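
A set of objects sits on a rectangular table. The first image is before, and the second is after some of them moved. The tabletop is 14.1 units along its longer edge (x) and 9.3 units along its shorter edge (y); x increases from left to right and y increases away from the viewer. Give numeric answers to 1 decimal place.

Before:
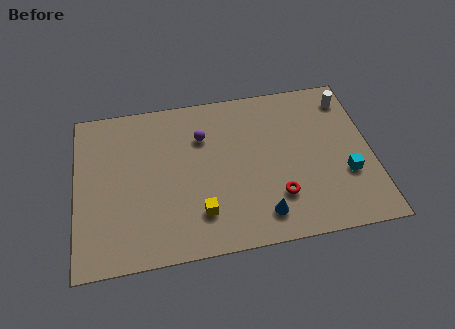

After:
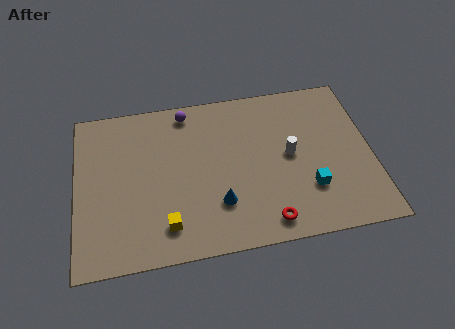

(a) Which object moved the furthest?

the white cylinder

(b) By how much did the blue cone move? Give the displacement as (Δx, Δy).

(-2.0, 1.0)

From the two frames, the blue cone sits at roughly (8.7, 1.6) before and (6.7, 2.6) after.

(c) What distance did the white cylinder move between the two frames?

4.2

The white cylinder moved from about (13.2, 7.7) to (10.2, 4.8), a distance of √(3.0² + 2.9²) ≈ 4.2.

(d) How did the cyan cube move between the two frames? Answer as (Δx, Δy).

(-1.8, -0.5)

The cyan cube was at about (12.8, 3.2) and moved to about (11.0, 2.7).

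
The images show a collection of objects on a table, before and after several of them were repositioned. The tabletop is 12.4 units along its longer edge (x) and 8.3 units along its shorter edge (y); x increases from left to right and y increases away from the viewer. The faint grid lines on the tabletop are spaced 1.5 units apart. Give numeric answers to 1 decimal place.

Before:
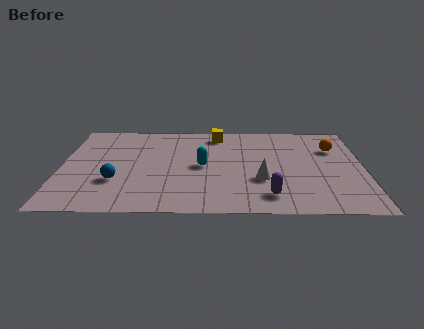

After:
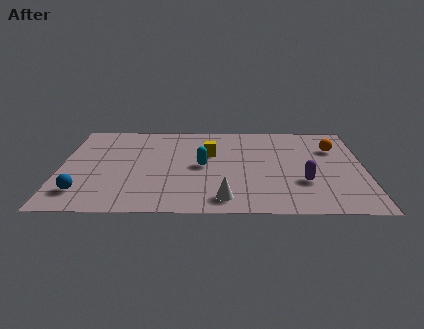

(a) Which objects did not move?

the orange sphere and the cyan capsule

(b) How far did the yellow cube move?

1.8

From (6.4, 7.1) to (6.1, 5.3), the yellow cube covered √(0.3² + 1.8²) ≈ 1.8 units.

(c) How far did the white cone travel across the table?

2.3

The white cone moved from about (8.2, 2.9) to (6.7, 1.2), a distance of √(1.5² + 1.7²) ≈ 2.3.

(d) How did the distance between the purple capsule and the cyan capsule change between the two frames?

+0.6

The distance was about 3.7 in the first image and 4.3 in the second, so they moved 0.6 units further apart.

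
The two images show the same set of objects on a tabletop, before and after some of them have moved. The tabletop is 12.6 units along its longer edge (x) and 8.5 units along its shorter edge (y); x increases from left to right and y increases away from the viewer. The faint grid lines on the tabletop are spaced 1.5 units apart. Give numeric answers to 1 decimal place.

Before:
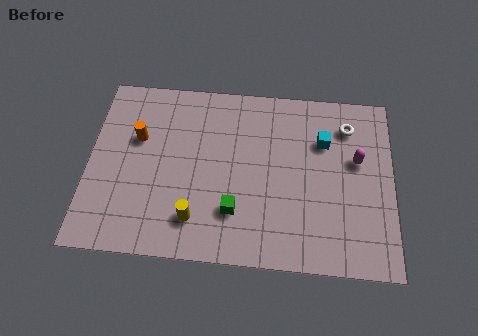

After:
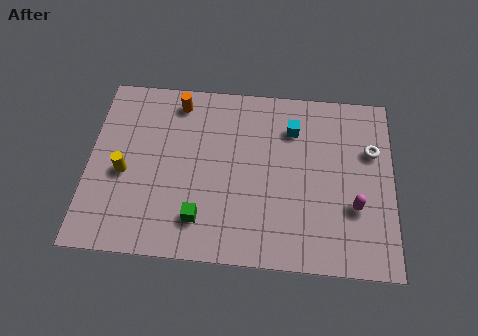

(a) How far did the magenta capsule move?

2.2

The magenta capsule moved from about (11.1, 5.1) to (11.0, 2.9), a distance of √(0.1² + 2.2²) ≈ 2.2.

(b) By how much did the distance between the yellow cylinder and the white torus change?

+2.5

They were about 7.9 units apart before and 10.4 after — 2.5 units further apart.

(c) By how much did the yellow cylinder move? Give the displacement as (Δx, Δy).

(-3.0, 1.9)

The yellow cylinder started near (4.5, 1.8) and ended near (1.5, 3.7).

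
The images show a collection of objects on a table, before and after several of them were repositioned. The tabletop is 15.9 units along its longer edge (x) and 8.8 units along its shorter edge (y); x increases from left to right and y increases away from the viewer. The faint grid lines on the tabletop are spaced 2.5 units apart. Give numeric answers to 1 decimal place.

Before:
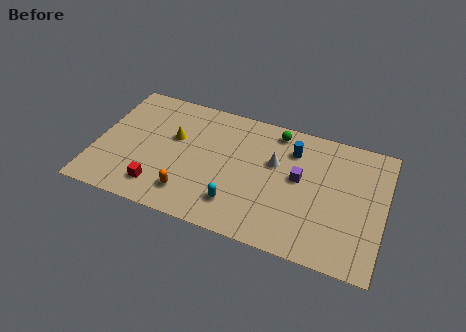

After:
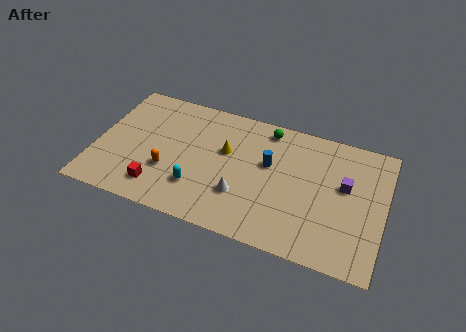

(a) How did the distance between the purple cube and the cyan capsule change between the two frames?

+4.1

Before: roughly 4.3 units apart; after: 8.4. That's 4.1 units further apart.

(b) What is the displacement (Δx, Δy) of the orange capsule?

(-1.3, 1.2)

From the two frames, the orange capsule sits at roughly (5.4, 1.8) before and (4.1, 3.0) after.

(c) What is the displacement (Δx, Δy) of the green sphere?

(-0.5, 0.0)

The green sphere was at about (9.7, 7.7) and moved to about (9.2, 7.7).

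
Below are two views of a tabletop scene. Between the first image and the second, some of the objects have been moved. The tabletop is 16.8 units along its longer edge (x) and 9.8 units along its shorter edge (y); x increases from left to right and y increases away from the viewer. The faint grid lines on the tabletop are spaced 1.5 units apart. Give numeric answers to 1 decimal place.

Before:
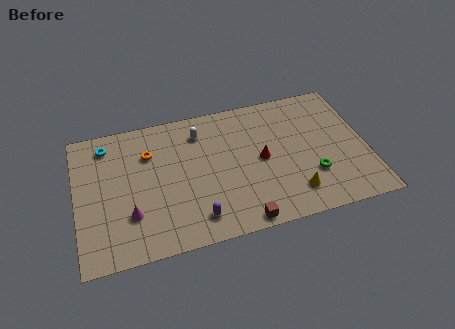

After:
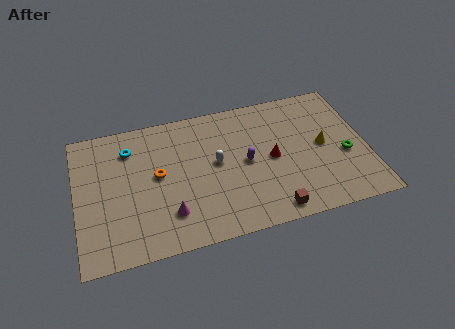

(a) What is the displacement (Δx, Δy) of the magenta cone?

(2.2, -0.5)

The magenta cone started near (3.0, 2.9) and ended near (5.2, 2.4).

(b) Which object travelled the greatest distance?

the purple capsule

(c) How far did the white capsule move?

2.6

The white capsule was near (7.3, 7.8) before and (8.1, 5.3) after, so it travelled √(0.8² + 2.5²) ≈ 2.6 units.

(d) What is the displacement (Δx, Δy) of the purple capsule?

(3.1, 3.2)

From the two frames, the purple capsule sits at roughly (6.7, 1.7) before and (9.8, 4.9) after.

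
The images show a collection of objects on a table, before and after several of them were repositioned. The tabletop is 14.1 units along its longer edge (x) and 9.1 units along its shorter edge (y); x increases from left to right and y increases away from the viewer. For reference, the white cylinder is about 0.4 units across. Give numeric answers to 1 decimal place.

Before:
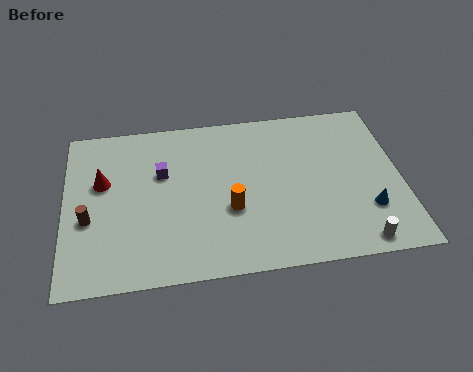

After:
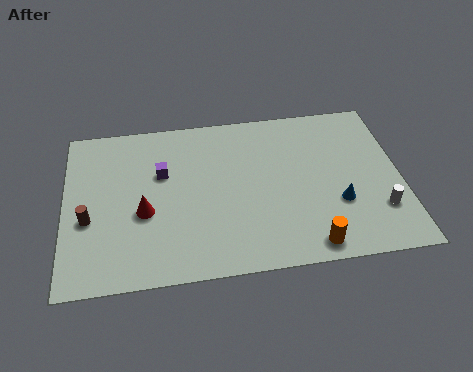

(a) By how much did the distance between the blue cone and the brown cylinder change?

-1.2

The distance was about 11.6 in the first image and 10.4 in the second, so they moved 1.2 units closer together.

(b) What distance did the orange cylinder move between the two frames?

4.0

The orange cylinder was near (6.9, 3.4) before and (10.1, 1.0) after, so it travelled √(3.2² + 2.4²) ≈ 4.0 units.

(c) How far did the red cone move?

2.5

The red cone was near (1.6, 5.6) before and (3.3, 3.7) after, so it travelled √(1.7² + 1.9²) ≈ 2.5 units.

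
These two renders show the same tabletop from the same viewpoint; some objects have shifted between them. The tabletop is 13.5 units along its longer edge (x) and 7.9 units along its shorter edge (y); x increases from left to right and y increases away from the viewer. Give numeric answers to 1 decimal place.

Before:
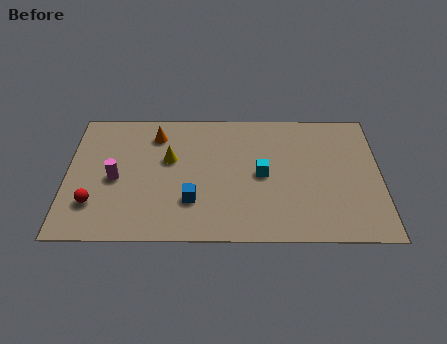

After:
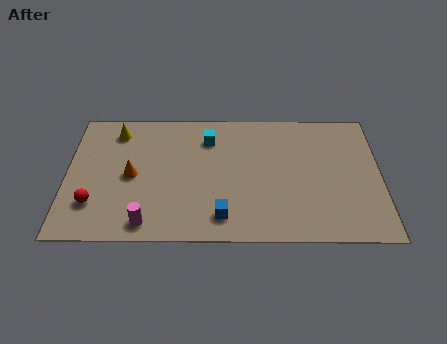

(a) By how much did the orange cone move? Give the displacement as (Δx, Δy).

(-1.0, -2.5)

The orange cone was at about (3.8, 6.3) and moved to about (2.8, 3.8).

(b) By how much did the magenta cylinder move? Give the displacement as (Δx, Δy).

(1.4, -2.6)

The magenta cylinder started near (2.1, 3.6) and ended near (3.5, 1.0).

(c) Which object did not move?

the red sphere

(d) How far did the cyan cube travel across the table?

3.2

The cyan cube was near (8.4, 3.9) before and (6.1, 6.1) after, so it travelled √(2.3² + 2.2²) ≈ 3.2 units.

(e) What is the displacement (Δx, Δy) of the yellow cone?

(-2.3, 1.7)

The yellow cone was at about (4.4, 4.8) and moved to about (2.1, 6.5).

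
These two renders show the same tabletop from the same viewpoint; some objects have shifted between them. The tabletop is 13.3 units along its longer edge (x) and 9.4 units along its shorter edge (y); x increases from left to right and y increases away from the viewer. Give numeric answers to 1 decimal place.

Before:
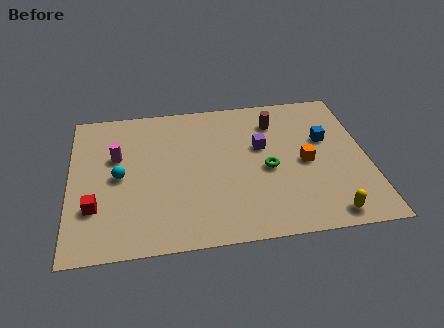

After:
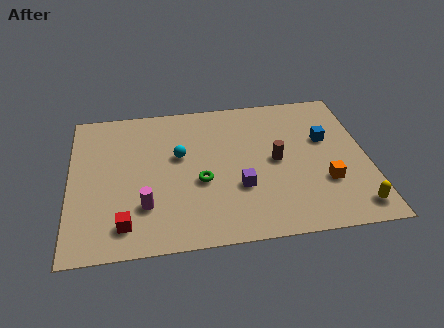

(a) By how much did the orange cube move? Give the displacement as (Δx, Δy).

(0.8, -1.4)

The orange cube started near (10.5, 4.4) and ended near (11.3, 3.0).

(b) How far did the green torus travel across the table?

3.0

From (8.8, 4.2) to (5.8, 3.8), the green torus covered √(3.0² + 0.4²) ≈ 3.0 units.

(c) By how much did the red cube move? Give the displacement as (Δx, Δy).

(1.3, -1.2)

The red cube started near (1.1, 2.8) and ended near (2.4, 1.6).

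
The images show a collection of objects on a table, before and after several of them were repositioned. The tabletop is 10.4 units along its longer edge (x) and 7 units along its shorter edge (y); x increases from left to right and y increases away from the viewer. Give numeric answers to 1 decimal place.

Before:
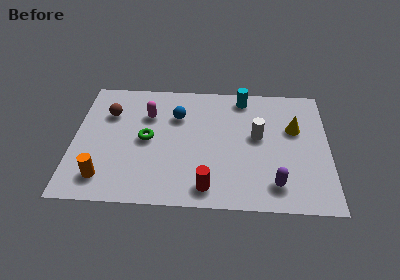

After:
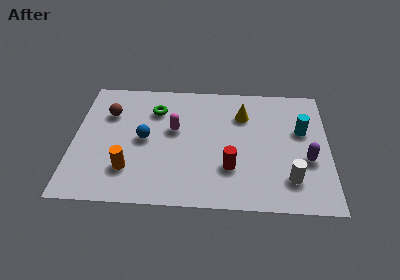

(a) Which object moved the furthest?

the cyan cylinder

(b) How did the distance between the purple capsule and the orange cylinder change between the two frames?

+0.4

The distance was about 6.9 in the first image and 7.3 in the second, so they moved 0.4 units further apart.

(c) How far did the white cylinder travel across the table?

2.6

From (7.5, 3.9) to (8.8, 1.6), the white cylinder covered √(1.3² + 2.3²) ≈ 2.6 units.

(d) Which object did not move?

the brown sphere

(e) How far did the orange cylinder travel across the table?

1.1

From (1.3, 1.3) to (2.3, 1.8), the orange cylinder covered √(1.0² + 0.5²) ≈ 1.1 units.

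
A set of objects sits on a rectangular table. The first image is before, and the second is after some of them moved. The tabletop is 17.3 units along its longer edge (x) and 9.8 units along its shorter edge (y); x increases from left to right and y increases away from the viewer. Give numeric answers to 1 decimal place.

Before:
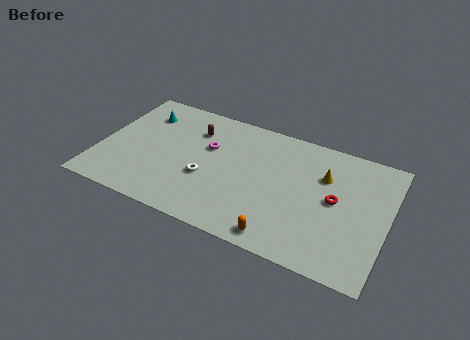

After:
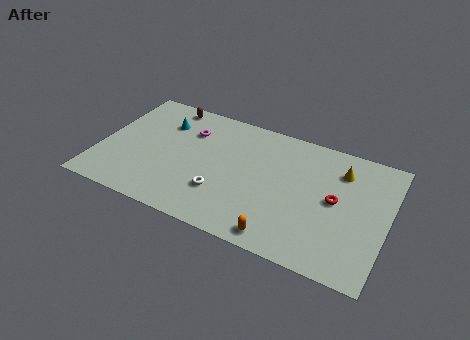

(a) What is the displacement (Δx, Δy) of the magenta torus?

(-1.3, 0.9)

The magenta torus started near (6.4, 6.2) and ended near (5.1, 7.1).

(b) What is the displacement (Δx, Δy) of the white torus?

(1.0, -0.8)

The white torus started near (6.6, 3.7) and ended near (7.6, 2.9).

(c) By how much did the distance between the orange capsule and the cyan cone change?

-1.2

They were about 11.2 units apart before and 10.0 after — 1.2 units closer together.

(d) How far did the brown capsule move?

2.4

From (5.4, 7.3) to (3.5, 8.8), the brown capsule covered √(1.9² + 1.5²) ≈ 2.4 units.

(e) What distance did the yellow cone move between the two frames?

1.2

From (13.4, 6.7) to (14.3, 7.5), the yellow cone covered √(0.9² + 0.8²) ≈ 1.2 units.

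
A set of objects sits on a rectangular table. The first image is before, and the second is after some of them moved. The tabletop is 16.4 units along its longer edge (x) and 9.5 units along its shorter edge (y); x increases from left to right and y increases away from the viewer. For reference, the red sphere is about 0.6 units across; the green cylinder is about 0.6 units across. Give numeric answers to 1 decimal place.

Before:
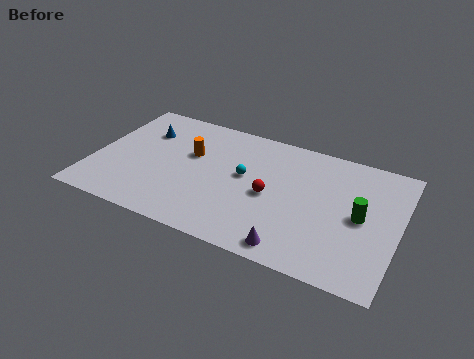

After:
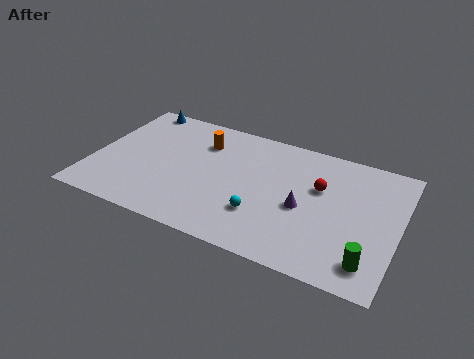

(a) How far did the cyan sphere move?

2.8

The cyan sphere moved from about (8.1, 5.3) to (9.3, 2.8), a distance of √(1.2² + 2.5²) ≈ 2.8.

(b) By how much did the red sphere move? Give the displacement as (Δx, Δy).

(2.5, 1.6)

From the two frames, the red sphere sits at roughly (9.6, 4.4) before and (12.1, 6.0) after.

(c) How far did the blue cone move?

2.0

From (2.4, 6.8) to (1.7, 8.7), the blue cone covered √(0.7² + 1.9²) ≈ 2.0 units.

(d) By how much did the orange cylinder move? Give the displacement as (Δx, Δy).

(0.5, 1.2)

The orange cylinder started near (5.1, 5.9) and ended near (5.6, 7.1).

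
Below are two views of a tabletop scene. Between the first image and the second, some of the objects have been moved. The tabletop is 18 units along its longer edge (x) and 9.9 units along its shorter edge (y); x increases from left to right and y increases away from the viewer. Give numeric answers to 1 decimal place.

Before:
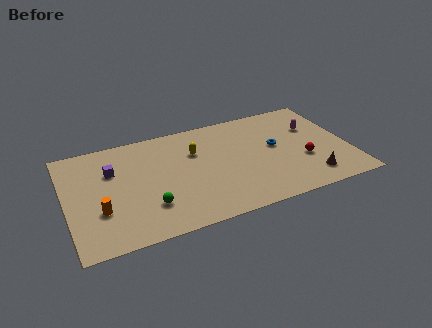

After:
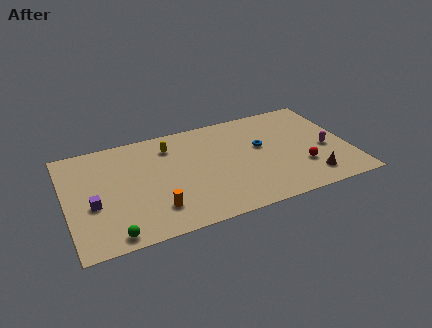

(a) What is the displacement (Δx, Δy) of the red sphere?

(-0.2, -0.6)

The red sphere was at about (15.0, 3.6) and moved to about (14.8, 3.0).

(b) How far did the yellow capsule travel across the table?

1.9

The yellow capsule was near (8.3, 6.7) before and (6.8, 7.8) after, so it travelled √(1.5² + 1.1²) ≈ 1.9 units.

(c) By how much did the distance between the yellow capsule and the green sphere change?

+2.8

The distance was about 5.2 in the first image and 8.0 in the second, so they moved 2.8 units further apart.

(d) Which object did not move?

the brown cone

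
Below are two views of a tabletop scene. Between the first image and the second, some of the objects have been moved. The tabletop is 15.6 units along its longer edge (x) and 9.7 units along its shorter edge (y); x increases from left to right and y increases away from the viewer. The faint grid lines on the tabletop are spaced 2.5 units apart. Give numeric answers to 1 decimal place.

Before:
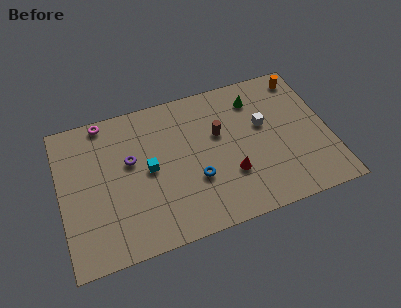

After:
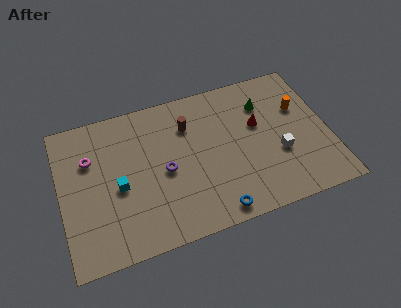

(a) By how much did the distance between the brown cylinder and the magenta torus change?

-1.3

The distance was about 7.1 in the first image and 5.8 in the second, so they moved 1.3 units closer together.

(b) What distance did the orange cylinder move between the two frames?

2.1

The orange cylinder moved from about (14.5, 8.4) to (14.1, 6.3), a distance of √(0.4² + 2.1²) ≈ 2.1.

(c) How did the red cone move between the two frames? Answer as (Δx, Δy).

(1.9, 2.8)

The red cone started near (9.7, 3.1) and ended near (11.6, 5.9).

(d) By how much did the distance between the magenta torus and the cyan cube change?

-1.9

They were about 4.6 units apart before and 2.7 after — 1.9 units closer together.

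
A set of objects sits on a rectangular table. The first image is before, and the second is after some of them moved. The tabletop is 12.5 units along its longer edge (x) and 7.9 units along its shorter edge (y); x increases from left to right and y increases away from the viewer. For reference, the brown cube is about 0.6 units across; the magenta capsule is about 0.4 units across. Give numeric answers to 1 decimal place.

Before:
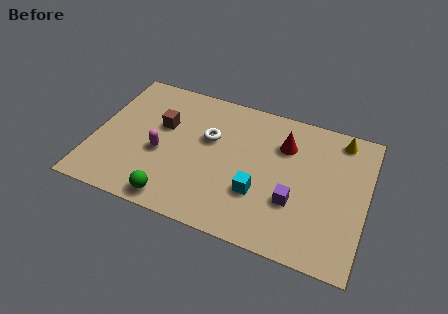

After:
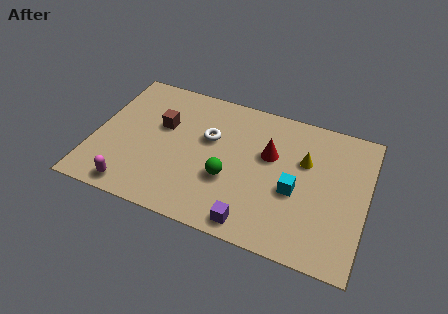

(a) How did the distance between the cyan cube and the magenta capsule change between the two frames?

+2.9

They were about 4.7 units apart before and 7.6 after — 2.9 units further apart.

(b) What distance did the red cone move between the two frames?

1.0

From (8.6, 5.7) to (8.0, 4.9), the red cone covered √(0.6² + 0.8²) ≈ 1.0 units.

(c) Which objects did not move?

the white torus and the brown cube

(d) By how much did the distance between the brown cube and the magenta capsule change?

+2.5

The distance was about 1.6 in the first image and 4.1 in the second, so they moved 2.5 units further apart.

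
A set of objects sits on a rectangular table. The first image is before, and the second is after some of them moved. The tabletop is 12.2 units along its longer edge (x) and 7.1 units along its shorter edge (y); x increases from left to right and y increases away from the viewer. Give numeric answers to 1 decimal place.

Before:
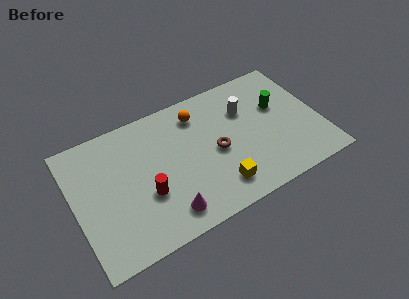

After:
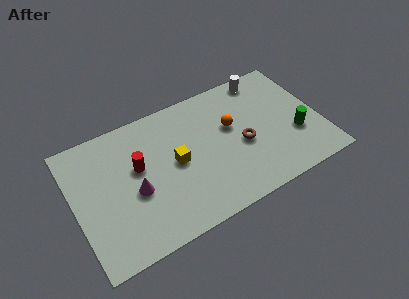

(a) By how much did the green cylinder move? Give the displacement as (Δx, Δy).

(0.6, -1.9)

The green cylinder started near (10.3, 4.4) and ended near (10.9, 2.5).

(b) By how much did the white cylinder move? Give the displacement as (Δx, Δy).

(1.2, 1.4)

From the two frames, the white cylinder sits at roughly (8.7, 4.9) before and (9.9, 6.3) after.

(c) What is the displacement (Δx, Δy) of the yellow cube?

(-1.8, 2.2)

The yellow cube started near (6.8, 1.4) and ended near (5.0, 3.6).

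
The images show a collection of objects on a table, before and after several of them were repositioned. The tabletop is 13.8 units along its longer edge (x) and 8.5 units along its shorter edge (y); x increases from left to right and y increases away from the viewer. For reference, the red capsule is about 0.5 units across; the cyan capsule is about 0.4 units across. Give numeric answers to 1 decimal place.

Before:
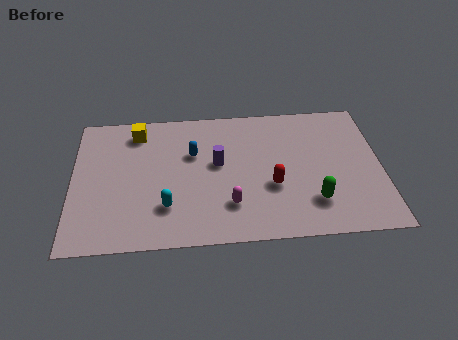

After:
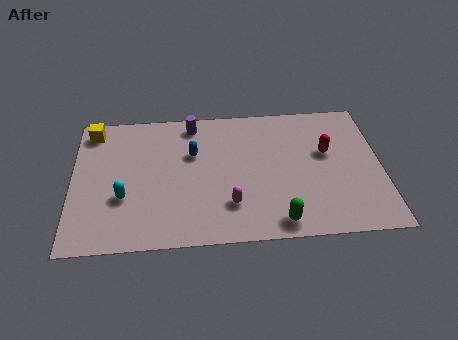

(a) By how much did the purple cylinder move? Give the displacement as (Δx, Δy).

(-1.1, 2.6)

The purple cylinder was at about (6.5, 4.8) and moved to about (5.4, 7.4).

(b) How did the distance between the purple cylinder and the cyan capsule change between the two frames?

+2.0

The distance was about 3.4 in the first image and 5.4 in the second, so they moved 2.0 units further apart.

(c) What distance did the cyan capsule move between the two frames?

2.0

The cyan capsule was near (4.2, 2.3) before and (2.3, 3.0) after, so it travelled √(1.9² + 0.7²) ≈ 2.0 units.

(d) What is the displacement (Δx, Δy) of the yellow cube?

(-2.0, 0.2)

The yellow cube was at about (2.9, 7.1) and moved to about (0.9, 7.3).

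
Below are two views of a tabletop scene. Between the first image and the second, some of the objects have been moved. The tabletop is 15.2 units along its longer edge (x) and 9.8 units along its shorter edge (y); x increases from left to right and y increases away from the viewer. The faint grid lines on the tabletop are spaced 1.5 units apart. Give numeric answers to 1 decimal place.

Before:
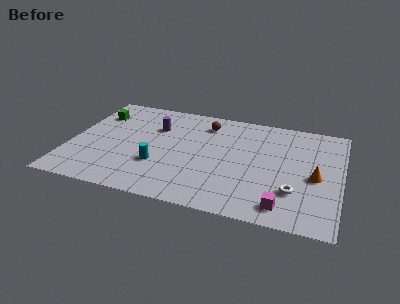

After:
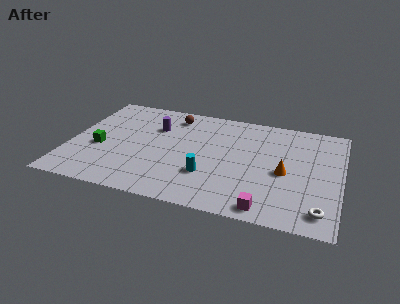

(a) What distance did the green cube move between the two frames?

3.3

The green cube was near (1.2, 7.3) before and (1.7, 4.0) after, so it travelled √(0.5² + 3.3²) ≈ 3.3 units.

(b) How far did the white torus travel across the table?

2.0

The white torus moved from about (12.7, 2.8) to (14.2, 1.5), a distance of √(1.5² + 1.3²) ≈ 2.0.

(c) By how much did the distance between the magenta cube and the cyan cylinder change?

-3.4

Before: roughly 7.3 units apart; after: 3.9. That's 3.4 units closer together.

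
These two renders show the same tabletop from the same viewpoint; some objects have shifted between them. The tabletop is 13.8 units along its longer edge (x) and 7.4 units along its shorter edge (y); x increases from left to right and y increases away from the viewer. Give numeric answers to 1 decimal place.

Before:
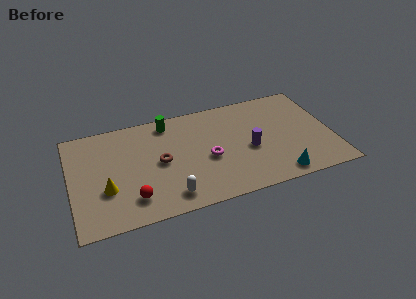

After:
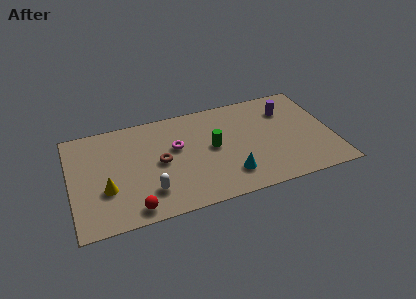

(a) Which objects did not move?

the yellow cone and the brown torus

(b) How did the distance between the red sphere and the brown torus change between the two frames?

+0.6

Before: roughly 2.6 units apart; after: 3.2. That's 0.6 units further apart.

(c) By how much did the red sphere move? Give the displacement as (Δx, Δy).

(0.0, -0.7)

The red sphere started near (3.1, 1.6) and ended near (3.1, 0.9).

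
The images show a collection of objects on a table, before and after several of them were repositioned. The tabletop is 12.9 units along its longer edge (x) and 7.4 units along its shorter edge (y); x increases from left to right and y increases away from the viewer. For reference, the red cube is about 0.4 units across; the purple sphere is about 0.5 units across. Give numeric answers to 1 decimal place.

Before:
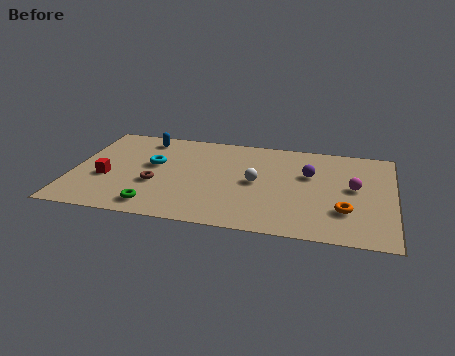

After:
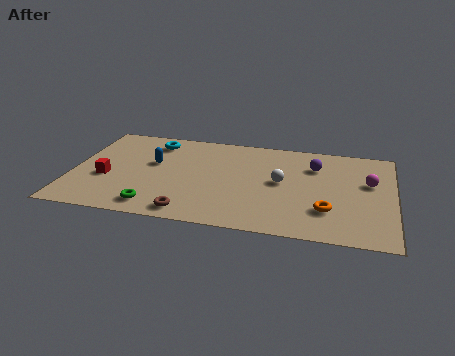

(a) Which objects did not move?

the green torus and the red cube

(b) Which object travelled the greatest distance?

the brown torus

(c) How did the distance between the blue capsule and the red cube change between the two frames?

-1.3

They were about 3.6 units apart before and 2.3 after — 1.3 units closer together.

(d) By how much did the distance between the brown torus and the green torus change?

-0.3

They were about 1.7 units apart before and 1.4 after — 0.3 units closer together.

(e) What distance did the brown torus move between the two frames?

2.4

The brown torus moved from about (3.4, 2.8) to (4.9, 0.9), a distance of √(1.5² + 1.9²) ≈ 2.4.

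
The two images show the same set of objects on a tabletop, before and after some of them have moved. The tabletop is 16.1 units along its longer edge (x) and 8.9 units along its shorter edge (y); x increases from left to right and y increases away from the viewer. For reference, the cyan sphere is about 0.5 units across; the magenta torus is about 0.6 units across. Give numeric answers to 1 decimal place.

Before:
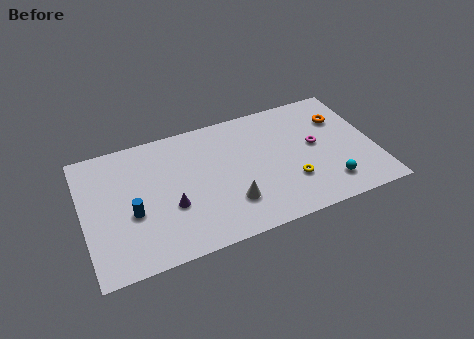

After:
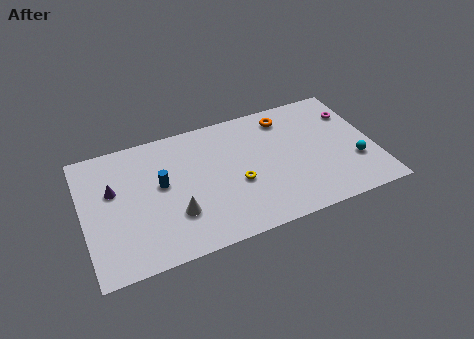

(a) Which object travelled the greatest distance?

the purple cone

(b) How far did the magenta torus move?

2.9

The magenta torus was near (12.9, 4.8) before and (15.2, 6.5) after, so it travelled √(2.3² + 1.7²) ≈ 2.9 units.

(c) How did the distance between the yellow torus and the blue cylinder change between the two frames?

-4.4

They were about 8.7 units apart before and 4.3 after — 4.4 units closer together.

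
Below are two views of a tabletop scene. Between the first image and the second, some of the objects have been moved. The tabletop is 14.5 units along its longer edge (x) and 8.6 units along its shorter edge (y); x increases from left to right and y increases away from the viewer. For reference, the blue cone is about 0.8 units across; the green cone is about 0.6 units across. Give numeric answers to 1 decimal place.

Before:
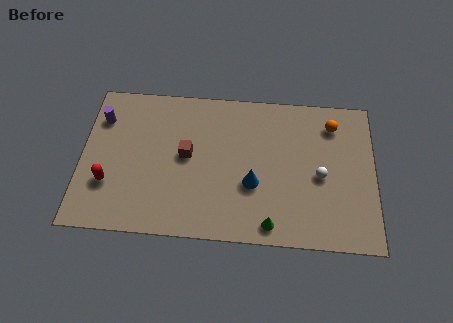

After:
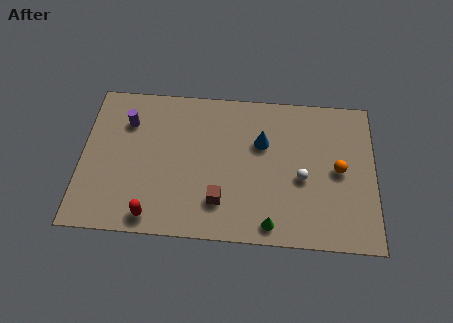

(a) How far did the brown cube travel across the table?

3.0

The brown cube moved from about (5.2, 4.6) to (6.9, 2.1), a distance of √(1.7² + 2.5²) ≈ 3.0.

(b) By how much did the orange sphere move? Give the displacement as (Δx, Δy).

(0.3, -2.6)

The orange sphere was at about (12.4, 6.9) and moved to about (12.7, 4.3).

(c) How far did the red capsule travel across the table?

2.8

The red capsule moved from about (1.4, 2.7) to (3.6, 1.0), a distance of √(2.2² + 1.7²) ≈ 2.8.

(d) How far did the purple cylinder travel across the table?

1.3

The purple cylinder moved from about (0.9, 6.4) to (2.2, 6.3), a distance of √(1.3² + 0.1²) ≈ 1.3.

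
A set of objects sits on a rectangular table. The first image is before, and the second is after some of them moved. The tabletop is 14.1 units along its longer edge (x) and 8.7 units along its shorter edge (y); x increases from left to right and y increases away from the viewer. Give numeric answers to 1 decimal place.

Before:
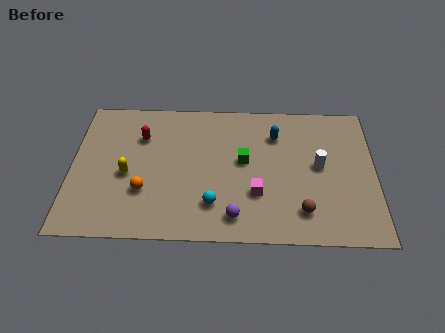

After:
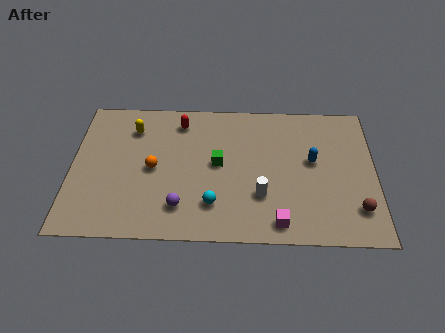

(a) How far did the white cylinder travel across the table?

3.3

The white cylinder moved from about (11.5, 4.6) to (8.8, 2.7), a distance of √(2.7² + 1.9²) ≈ 3.3.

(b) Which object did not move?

the cyan sphere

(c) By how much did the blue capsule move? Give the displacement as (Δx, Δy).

(1.7, -1.6)

The blue capsule started near (9.5, 6.5) and ended near (11.2, 4.9).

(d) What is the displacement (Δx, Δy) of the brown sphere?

(2.5, 0.2)

The brown sphere was at about (10.7, 1.8) and moved to about (13.2, 2.0).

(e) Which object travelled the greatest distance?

the white cylinder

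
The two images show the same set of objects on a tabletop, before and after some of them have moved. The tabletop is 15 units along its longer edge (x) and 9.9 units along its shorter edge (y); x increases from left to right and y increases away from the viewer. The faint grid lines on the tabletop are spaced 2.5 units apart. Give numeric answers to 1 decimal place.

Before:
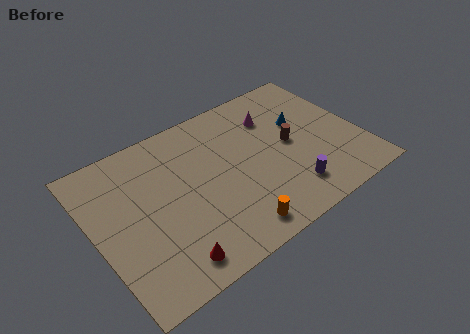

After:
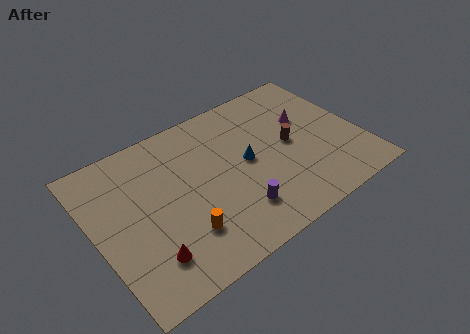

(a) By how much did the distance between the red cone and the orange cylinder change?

-1.6

They were about 3.6 units apart before and 2.0 after — 1.6 units closer together.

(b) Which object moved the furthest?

the blue cone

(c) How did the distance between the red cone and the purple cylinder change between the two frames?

-2.0

The distance was about 7.0 in the first image and 5.0 in the second, so they moved 2.0 units closer together.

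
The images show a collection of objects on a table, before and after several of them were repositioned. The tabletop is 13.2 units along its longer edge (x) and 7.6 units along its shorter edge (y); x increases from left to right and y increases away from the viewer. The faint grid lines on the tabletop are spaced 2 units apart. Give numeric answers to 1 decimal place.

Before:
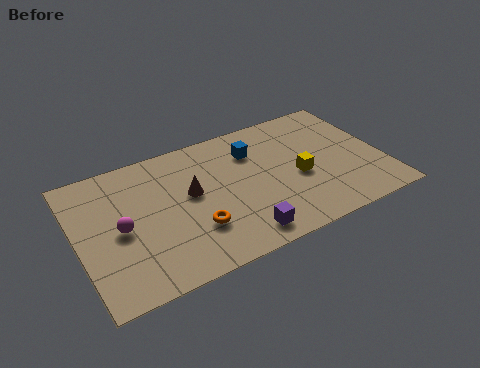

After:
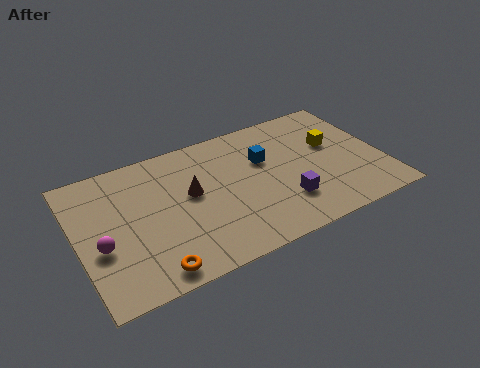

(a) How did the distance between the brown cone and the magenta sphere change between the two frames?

+1.0

The distance was about 3.2 in the first image and 4.2 in the second, so they moved 1.0 units further apart.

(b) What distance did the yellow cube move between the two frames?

2.1

From (9.5, 3.3) to (11.2, 4.6), the yellow cube covered √(1.7² + 1.3²) ≈ 2.1 units.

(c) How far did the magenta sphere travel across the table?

1.1

From (1.8, 3.6) to (0.9, 3.0), the magenta sphere covered √(0.9² + 0.6²) ≈ 1.1 units.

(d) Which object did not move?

the brown cone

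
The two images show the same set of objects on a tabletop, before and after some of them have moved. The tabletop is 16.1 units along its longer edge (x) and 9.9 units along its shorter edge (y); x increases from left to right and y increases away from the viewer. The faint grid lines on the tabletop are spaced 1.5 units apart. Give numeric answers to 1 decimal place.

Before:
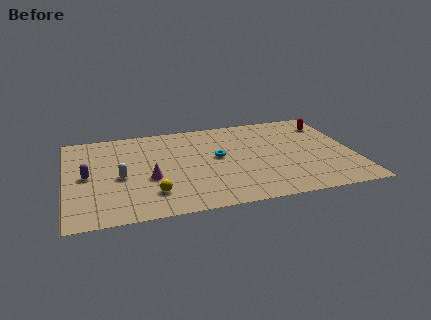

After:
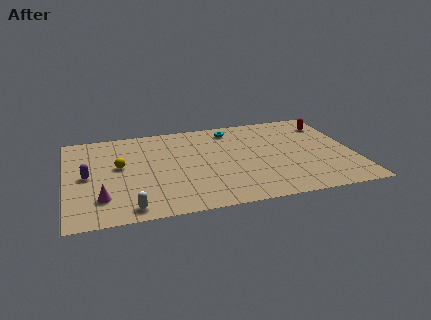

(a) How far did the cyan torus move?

3.2

The cyan torus moved from about (8.5, 5.4) to (9.5, 8.4), a distance of √(1.0² + 3.0²) ≈ 3.2.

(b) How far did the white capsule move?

3.3

The white capsule moved from about (3.0, 4.4) to (3.4, 1.1), a distance of √(0.4² + 3.3²) ≈ 3.3.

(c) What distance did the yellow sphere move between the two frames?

3.7

The yellow sphere moved from about (4.7, 2.3) to (3.0, 5.6), a distance of √(1.7² + 3.3²) ≈ 3.7.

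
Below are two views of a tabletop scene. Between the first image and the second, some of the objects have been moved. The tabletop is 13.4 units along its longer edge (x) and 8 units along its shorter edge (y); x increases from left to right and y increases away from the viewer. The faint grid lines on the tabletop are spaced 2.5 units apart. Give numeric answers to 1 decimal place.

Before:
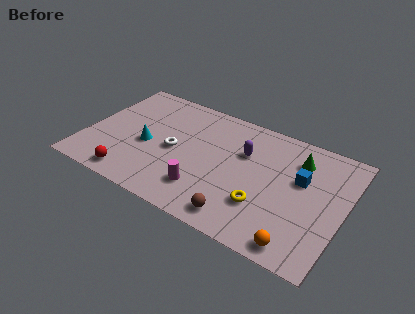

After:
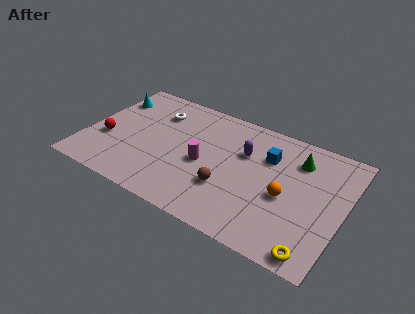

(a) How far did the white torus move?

2.6

The white torus moved from about (4.6, 3.8) to (3.3, 6.0), a distance of √(1.3² + 2.2²) ≈ 2.6.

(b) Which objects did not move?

the purple capsule and the green cone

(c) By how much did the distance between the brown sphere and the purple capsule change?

-1.5

Before: roughly 4.2 units apart; after: 2.7. That's 1.5 units closer together.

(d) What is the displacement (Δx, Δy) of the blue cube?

(-1.8, 0.7)

From the two frames, the blue cube sits at roughly (11.1, 4.9) before and (9.3, 5.6) after.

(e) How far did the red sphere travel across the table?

2.6

From (2.8, 1.0) to (1.1, 3.0), the red sphere covered √(1.7² + 2.0²) ≈ 2.6 units.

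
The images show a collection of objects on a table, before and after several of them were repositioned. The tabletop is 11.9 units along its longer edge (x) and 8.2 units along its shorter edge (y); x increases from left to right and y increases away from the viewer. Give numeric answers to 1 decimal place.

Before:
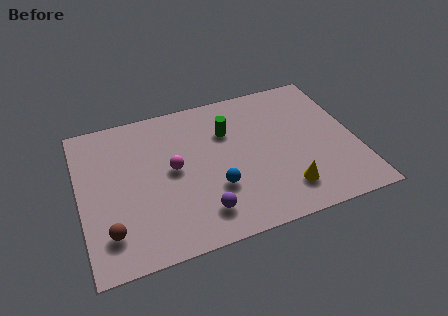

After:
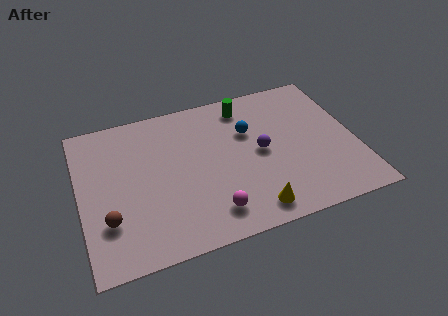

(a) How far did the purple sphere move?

3.8

The purple sphere was near (5.0, 1.6) before and (7.8, 4.1) after, so it travelled √(2.8² + 2.5²) ≈ 3.8 units.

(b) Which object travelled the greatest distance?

the purple sphere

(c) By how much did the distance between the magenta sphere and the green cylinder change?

+2.9

The distance was about 2.9 in the first image and 5.8 in the second, so they moved 2.9 units further apart.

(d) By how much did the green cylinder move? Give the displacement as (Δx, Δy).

(0.9, 1.2)

The green cylinder started near (6.5, 5.7) and ended near (7.4, 6.9).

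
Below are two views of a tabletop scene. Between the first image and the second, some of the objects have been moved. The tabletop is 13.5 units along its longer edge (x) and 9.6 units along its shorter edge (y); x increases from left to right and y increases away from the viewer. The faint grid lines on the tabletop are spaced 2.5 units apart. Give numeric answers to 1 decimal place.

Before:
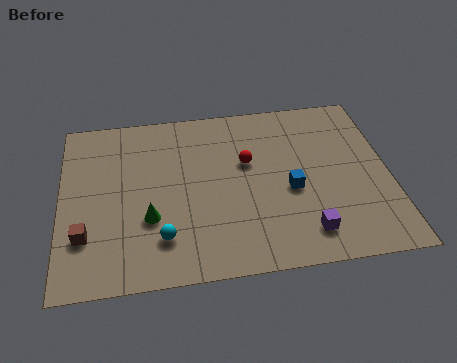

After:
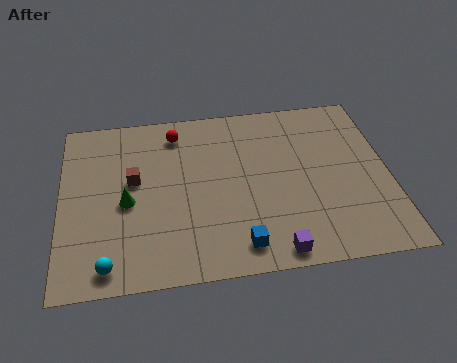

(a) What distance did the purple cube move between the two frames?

1.5

From (9.9, 1.7) to (8.6, 0.9), the purple cube covered √(1.3² + 0.8²) ≈ 1.5 units.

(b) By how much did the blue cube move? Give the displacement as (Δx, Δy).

(-2.2, -2.7)

The blue cube was at about (9.4, 4.1) and moved to about (7.2, 1.4).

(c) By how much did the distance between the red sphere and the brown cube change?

-4.3

Before: roughly 7.4 units apart; after: 3.1. That's 4.3 units closer together.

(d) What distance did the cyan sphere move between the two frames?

2.5

The cyan sphere was near (4.1, 2.2) before and (1.9, 1.1) after, so it travelled √(2.2² + 1.1²) ≈ 2.5 units.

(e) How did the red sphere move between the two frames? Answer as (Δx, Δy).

(-2.9, 2.1)

The red sphere started near (7.7, 5.9) and ended near (4.8, 8.0).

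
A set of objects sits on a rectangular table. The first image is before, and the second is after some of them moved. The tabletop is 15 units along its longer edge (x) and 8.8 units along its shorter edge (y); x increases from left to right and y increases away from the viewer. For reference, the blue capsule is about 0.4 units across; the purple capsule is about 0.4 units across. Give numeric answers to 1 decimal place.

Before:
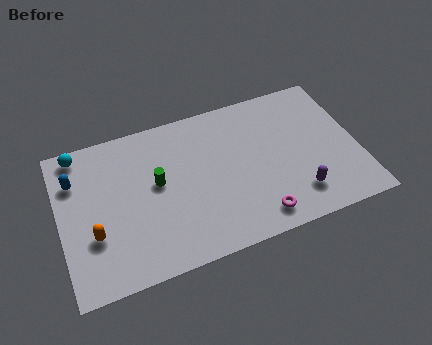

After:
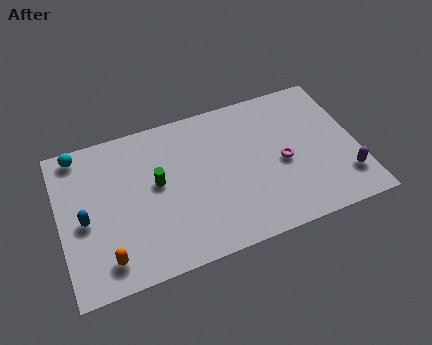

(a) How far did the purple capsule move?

2.5

The purple capsule was near (11.7, 1.9) before and (14.2, 2.1) after, so it travelled √(2.5² + 0.2²) ≈ 2.5 units.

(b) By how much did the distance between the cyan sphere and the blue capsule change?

+2.4

Before: roughly 1.5 units apart; after: 3.9. That's 2.4 units further apart.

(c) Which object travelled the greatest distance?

the magenta torus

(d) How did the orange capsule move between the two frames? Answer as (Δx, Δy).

(0.5, -1.5)

The orange capsule started near (1.6, 3.0) and ended near (2.1, 1.5).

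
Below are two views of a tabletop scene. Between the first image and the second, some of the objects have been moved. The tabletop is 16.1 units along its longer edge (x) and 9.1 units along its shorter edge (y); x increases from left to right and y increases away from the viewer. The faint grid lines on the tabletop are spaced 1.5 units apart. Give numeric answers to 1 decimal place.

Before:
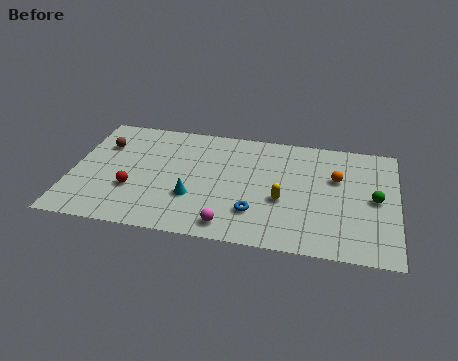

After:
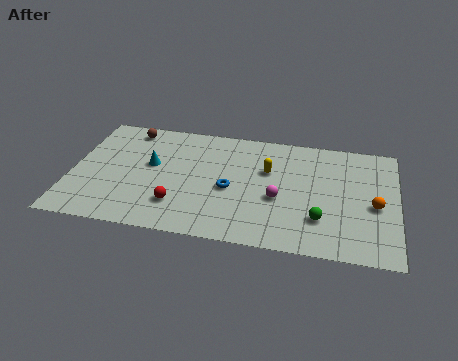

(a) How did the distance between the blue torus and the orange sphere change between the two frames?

+1.9

Before: roughly 5.2 units apart; after: 7.1. That's 1.9 units further apart.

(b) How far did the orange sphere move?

2.6

From (13.1, 5.8) to (15.0, 4.0), the orange sphere covered √(1.9² + 1.8²) ≈ 2.6 units.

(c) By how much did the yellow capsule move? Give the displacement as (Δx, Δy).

(-0.8, 2.2)

The yellow capsule started near (10.5, 3.6) and ended near (9.7, 5.8).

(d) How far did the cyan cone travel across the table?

3.1

From (6.1, 3.0) to (3.9, 5.2), the cyan cone covered √(2.2² + 2.2²) ≈ 3.1 units.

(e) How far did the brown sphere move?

1.9

From (1.4, 6.4) to (2.6, 7.9), the brown sphere covered √(1.2² + 1.5²) ≈ 1.9 units.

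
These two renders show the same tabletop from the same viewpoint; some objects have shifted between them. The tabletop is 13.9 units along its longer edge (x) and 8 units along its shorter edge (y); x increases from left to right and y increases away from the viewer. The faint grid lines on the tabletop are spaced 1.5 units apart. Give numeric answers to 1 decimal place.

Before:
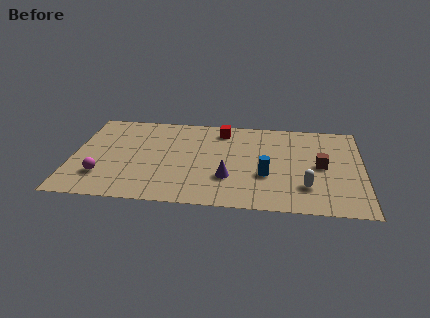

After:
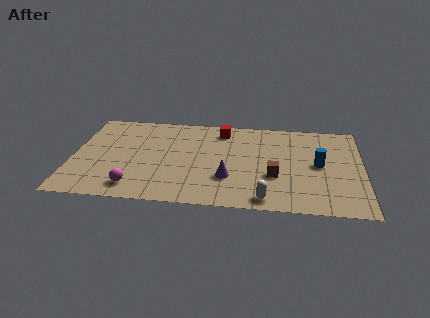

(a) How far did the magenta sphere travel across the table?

1.8

The magenta sphere moved from about (1.5, 2.1) to (3.1, 1.3), a distance of √(1.6² + 0.8²) ≈ 1.8.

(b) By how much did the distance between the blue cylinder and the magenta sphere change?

+1.3

They were about 7.8 units apart before and 9.1 after — 1.3 units further apart.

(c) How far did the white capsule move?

2.2

From (11.2, 2.1) to (9.3, 0.9), the white capsule covered √(1.9² + 1.2²) ≈ 2.2 units.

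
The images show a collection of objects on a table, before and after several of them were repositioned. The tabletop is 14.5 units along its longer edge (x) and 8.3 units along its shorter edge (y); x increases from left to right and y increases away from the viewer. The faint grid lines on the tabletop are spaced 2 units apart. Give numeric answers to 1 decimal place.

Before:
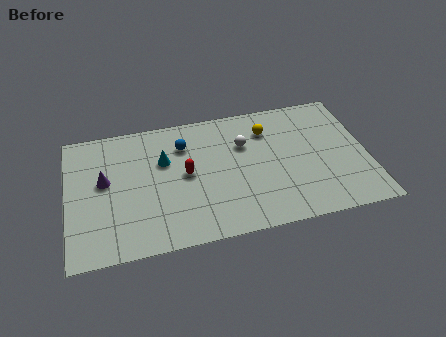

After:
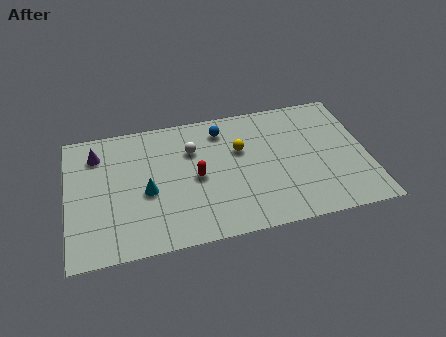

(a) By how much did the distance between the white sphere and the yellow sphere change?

+1.0

They were about 1.4 units apart before and 2.4 after — 1.0 units further apart.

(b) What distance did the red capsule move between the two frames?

0.6

The red capsule moved from about (5.7, 4.3) to (6.2, 4.0), a distance of √(0.5² + 0.3²) ≈ 0.6.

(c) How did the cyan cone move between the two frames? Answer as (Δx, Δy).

(-0.9, -1.8)

The cyan cone was at about (4.7, 5.4) and moved to about (3.8, 3.6).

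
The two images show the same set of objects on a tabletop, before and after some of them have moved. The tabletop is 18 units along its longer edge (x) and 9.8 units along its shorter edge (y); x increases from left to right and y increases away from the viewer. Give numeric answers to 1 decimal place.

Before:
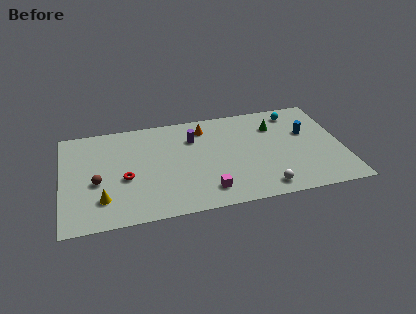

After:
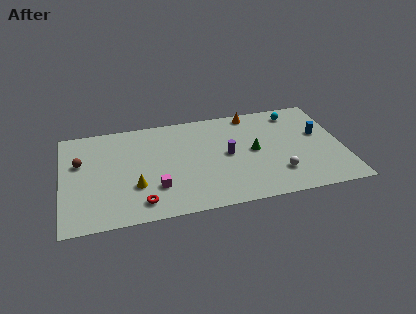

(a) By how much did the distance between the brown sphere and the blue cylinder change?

+1.7

They were about 13.7 units apart before and 15.4 after — 1.7 units further apart.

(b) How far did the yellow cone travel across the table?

2.2

From (2.5, 2.4) to (4.6, 3.2), the yellow cone covered √(2.1² + 0.8²) ≈ 2.2 units.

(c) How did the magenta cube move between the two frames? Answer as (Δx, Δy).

(-3.2, 1.0)

The magenta cube started near (9.1, 1.8) and ended near (5.9, 2.8).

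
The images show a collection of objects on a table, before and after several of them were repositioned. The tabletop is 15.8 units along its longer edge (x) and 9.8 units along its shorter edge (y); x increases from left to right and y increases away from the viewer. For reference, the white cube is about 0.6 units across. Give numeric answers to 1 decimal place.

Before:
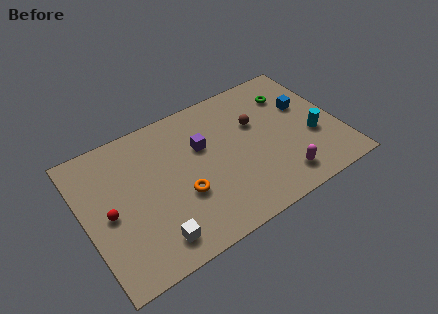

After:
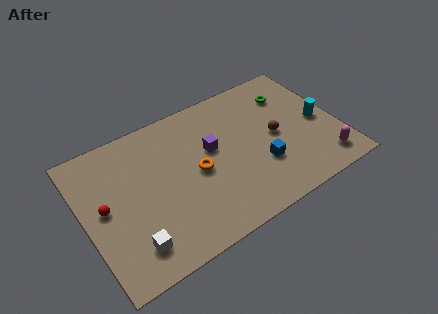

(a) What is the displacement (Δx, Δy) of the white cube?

(-1.3, 0.3)

From the two frames, the white cube sits at roughly (3.7, 1.6) before and (2.4, 1.9) after.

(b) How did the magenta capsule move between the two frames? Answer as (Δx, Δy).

(2.7, -0.1)

The magenta capsule started near (11.7, 1.7) and ended near (14.4, 1.6).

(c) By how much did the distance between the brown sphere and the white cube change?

+1.3

Before: roughly 8.6 units apart; after: 9.9. That's 1.3 units further apart.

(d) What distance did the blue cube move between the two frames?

4.4

The blue cube moved from about (14.0, 6.1) to (10.7, 3.2), a distance of √(3.3² + 2.9²) ≈ 4.4.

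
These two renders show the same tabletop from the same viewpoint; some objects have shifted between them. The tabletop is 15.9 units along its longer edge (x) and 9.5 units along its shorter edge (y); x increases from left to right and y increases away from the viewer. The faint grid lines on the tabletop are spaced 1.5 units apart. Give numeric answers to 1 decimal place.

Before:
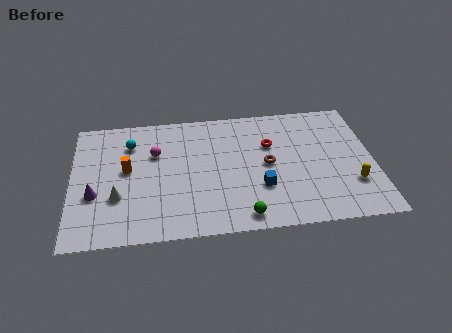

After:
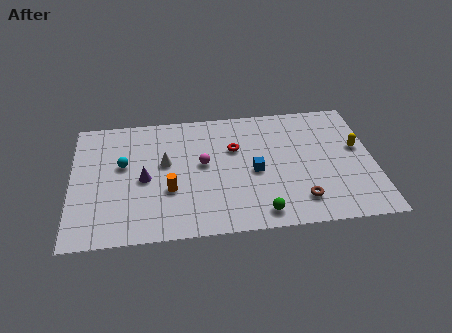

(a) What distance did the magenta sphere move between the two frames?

2.7

The magenta sphere moved from about (4.4, 6.3) to (6.9, 5.2), a distance of √(2.5² + 1.1²) ≈ 2.7.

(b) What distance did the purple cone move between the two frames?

2.8

From (1.2, 3.5) to (3.8, 4.4), the purple cone covered √(2.6² + 0.9²) ≈ 2.8 units.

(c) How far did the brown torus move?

3.3

The brown torus moved from about (10.3, 4.8) to (11.9, 1.9), a distance of √(1.6² + 2.9²) ≈ 3.3.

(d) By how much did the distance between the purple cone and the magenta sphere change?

-1.1

They were about 4.3 units apart before and 3.2 after — 1.1 units closer together.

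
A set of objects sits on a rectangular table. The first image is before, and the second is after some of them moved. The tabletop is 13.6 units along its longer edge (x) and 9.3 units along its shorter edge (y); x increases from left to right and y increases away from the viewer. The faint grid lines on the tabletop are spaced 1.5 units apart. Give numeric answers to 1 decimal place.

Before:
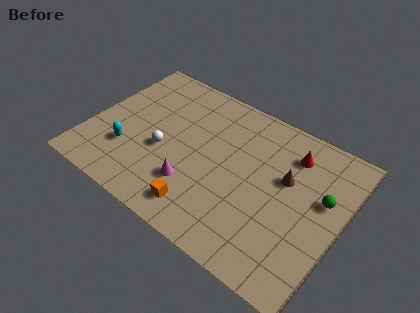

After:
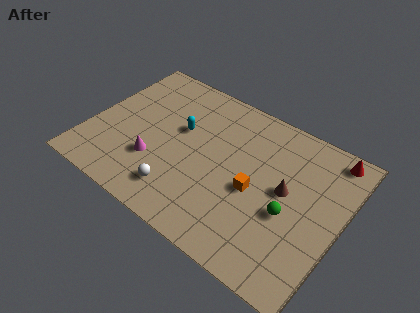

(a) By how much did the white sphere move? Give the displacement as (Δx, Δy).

(1.3, -2.0)

The white sphere started near (4.1, 3.8) and ended near (5.4, 1.8).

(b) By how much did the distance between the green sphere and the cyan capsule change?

-4.0

They were about 10.6 units apart before and 6.6 after — 4.0 units closer together.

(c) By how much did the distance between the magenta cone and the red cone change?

+3.7

The distance was about 6.5 in the first image and 10.2 in the second, so they moved 3.7 units further apart.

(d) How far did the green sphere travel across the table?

2.3

The green sphere was near (12.5, 5.6) before and (11.0, 3.8) after, so it travelled √(1.5² + 1.8²) ≈ 2.3 units.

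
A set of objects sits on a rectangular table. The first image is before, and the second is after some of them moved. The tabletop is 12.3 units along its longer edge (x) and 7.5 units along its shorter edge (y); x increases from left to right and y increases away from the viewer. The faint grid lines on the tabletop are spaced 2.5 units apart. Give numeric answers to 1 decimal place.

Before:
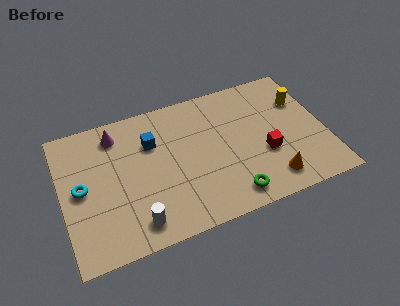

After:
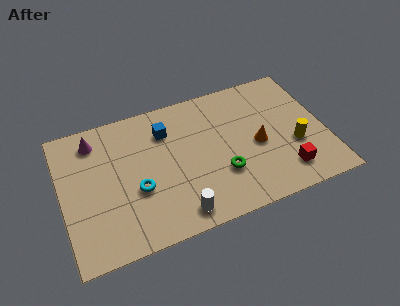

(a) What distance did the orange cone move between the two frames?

2.1

The orange cone moved from about (9.5, 1.3) to (9.1, 3.4), a distance of √(0.4² + 2.1²) ≈ 2.1.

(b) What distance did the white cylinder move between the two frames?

1.9

From (3.2, 1.2) to (5.1, 1.0), the white cylinder covered √(1.9² + 0.2²) ≈ 1.9 units.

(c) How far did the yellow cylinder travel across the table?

2.5

The yellow cylinder moved from about (11.4, 5.2) to (10.8, 2.8), a distance of √(0.6² + 2.4²) ≈ 2.5.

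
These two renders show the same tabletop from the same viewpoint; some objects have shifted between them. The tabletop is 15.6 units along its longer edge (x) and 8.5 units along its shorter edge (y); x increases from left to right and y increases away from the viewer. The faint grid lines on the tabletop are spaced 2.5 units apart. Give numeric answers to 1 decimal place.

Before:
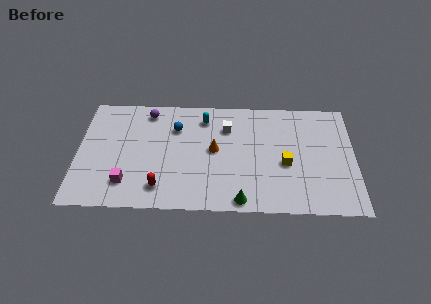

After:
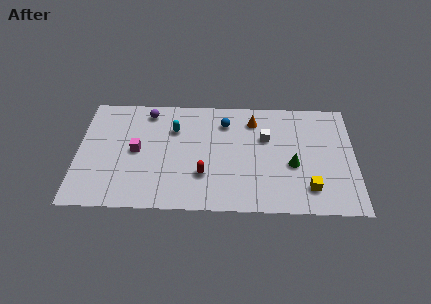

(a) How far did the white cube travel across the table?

2.3

From (8.4, 6.2) to (10.6, 5.5), the white cube covered √(2.2² + 0.7²) ≈ 2.3 units.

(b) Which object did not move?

the purple sphere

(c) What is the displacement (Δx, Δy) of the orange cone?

(2.2, 2.3)

The orange cone was at about (7.7, 4.5) and moved to about (9.9, 6.8).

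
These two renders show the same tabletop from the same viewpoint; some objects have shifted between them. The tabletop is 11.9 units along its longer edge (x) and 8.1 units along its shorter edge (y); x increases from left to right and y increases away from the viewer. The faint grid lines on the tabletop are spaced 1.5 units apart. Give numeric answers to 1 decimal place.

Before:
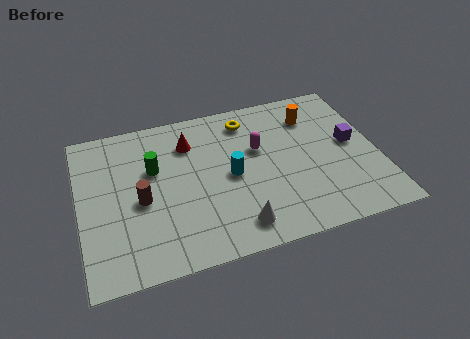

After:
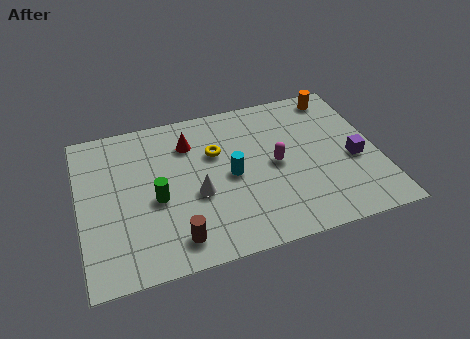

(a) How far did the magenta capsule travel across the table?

1.2

From (7.2, 5.0) to (7.8, 4.0), the magenta capsule covered √(0.6² + 1.0²) ≈ 1.2 units.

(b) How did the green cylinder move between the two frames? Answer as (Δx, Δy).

(0.0, -1.6)

The green cylinder started near (3.0, 5.1) and ended near (3.0, 3.5).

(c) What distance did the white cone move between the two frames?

2.4

From (6.0, 1.3) to (4.6, 3.3), the white cone covered √(1.4² + 2.0²) ≈ 2.4 units.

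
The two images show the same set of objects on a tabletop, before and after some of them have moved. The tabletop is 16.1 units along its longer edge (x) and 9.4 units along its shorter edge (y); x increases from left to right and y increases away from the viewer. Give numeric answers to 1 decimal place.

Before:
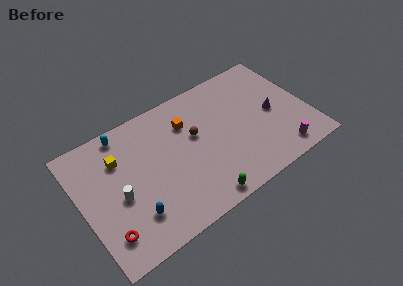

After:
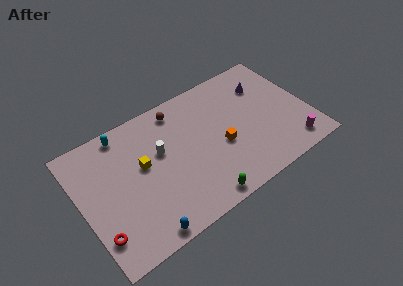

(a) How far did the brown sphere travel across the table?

2.6

The brown sphere moved from about (8.2, 5.6) to (7.4, 8.1), a distance of √(0.8² + 2.5²) ≈ 2.6.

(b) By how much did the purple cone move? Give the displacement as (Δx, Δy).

(-0.2, 2.4)

The purple cone started near (13.7, 4.5) and ended near (13.5, 6.9).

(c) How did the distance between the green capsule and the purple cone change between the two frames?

+1.3

Before: roughly 7.0 units apart; after: 8.3. That's 1.3 units further apart.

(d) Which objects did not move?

the cyan capsule and the green capsule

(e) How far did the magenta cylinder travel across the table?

0.8

From (13.6, 1.3) to (14.4, 1.4), the magenta cylinder covered √(0.8² + 0.1²) ≈ 0.8 units.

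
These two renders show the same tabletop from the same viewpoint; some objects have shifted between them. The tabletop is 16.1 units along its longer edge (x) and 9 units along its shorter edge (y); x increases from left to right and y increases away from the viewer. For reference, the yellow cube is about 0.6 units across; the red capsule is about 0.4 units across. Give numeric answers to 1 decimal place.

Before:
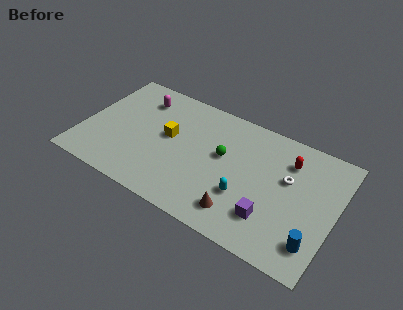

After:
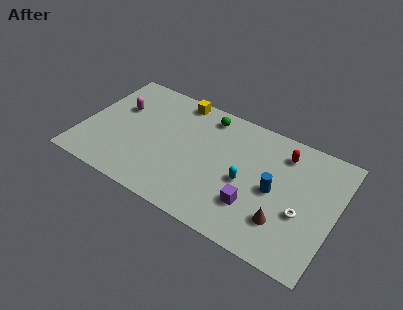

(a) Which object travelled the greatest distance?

the blue cylinder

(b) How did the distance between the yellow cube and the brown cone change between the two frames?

+3.4

The distance was about 6.1 in the first image and 9.5 in the second, so they moved 3.4 units further apart.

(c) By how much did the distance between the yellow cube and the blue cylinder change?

-2.4

They were about 10.2 units apart before and 7.8 after — 2.4 units closer together.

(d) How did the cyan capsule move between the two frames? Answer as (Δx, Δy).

(-0.1, 1.0)

The cyan capsule was at about (10.6, 3.0) and moved to about (10.5, 4.0).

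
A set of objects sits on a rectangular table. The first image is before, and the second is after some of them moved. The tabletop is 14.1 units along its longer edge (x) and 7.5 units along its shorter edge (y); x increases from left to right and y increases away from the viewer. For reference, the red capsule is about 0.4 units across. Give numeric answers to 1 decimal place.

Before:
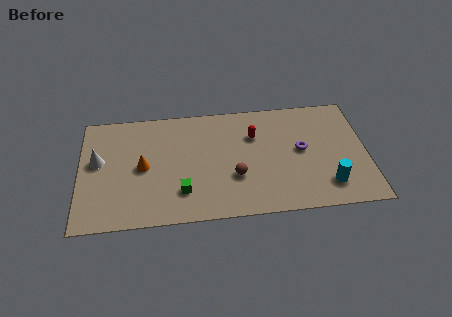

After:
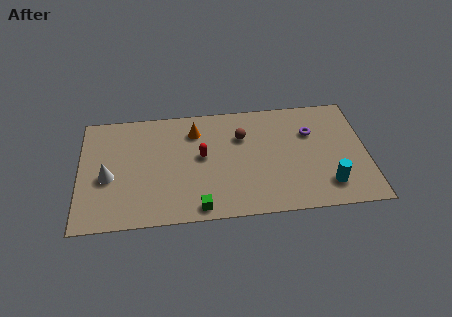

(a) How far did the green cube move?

1.4

From (5.0, 1.9) to (5.8, 0.8), the green cube covered √(0.8² + 1.1²) ≈ 1.4 units.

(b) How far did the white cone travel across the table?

1.2

From (0.9, 4.3) to (1.4, 3.2), the white cone covered √(0.5² + 1.1²) ≈ 1.2 units.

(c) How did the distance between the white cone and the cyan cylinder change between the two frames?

-0.7

They were about 11.5 units apart before and 10.8 after — 0.7 units closer together.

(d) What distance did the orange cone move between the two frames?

3.3

The orange cone moved from about (3.1, 3.7) to (5.7, 5.8), a distance of √(2.6² + 2.1²) ≈ 3.3.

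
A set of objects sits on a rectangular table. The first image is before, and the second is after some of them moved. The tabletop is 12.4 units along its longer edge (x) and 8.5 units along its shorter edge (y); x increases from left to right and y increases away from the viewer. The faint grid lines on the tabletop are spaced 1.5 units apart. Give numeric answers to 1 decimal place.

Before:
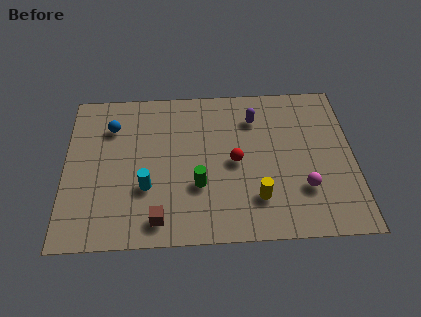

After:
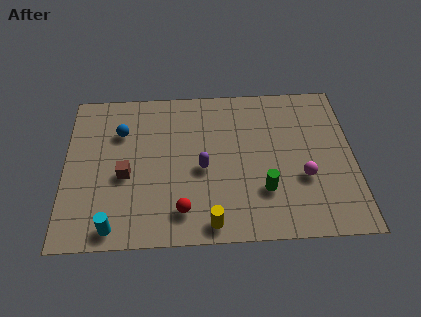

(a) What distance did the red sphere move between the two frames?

3.4

The red sphere was near (7.3, 4.1) before and (5.0, 1.6) after, so it travelled √(2.3² + 2.5²) ≈ 3.4 units.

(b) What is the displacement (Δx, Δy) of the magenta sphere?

(0.0, 0.6)

The magenta sphere was at about (10.2, 2.5) and moved to about (10.2, 3.1).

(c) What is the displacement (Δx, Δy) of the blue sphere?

(0.4, -0.3)

The blue sphere started near (2.0, 6.3) and ended near (2.4, 6.0).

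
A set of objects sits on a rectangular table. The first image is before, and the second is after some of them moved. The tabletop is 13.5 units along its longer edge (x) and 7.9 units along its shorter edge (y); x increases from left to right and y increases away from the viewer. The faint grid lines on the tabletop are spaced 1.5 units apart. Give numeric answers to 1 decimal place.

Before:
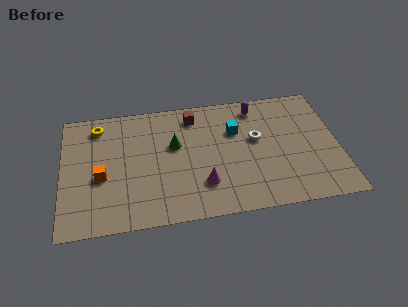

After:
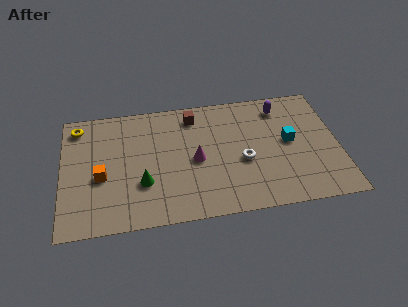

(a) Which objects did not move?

the orange cube and the brown cube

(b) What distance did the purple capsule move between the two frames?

1.2

The purple capsule moved from about (9.6, 6.7) to (10.8, 6.5), a distance of √(1.2² + 0.2²) ≈ 1.2.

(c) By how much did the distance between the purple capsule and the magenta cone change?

-0.3

The distance was about 5.4 in the first image and 5.1 in the second, so they moved 0.3 units closer together.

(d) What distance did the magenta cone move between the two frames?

1.6

The magenta cone was near (6.8, 2.1) before and (6.5, 3.7) after, so it travelled √(0.3² + 1.6²) ≈ 1.6 units.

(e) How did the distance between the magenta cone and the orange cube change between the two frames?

-0.4

They were about 5.0 units apart before and 4.6 after — 0.4 units closer together.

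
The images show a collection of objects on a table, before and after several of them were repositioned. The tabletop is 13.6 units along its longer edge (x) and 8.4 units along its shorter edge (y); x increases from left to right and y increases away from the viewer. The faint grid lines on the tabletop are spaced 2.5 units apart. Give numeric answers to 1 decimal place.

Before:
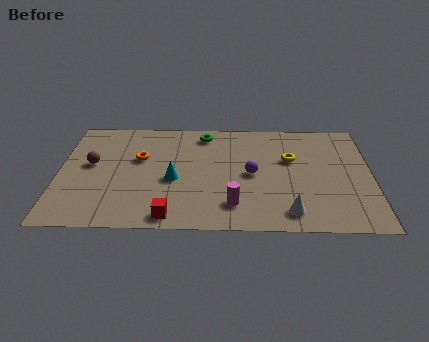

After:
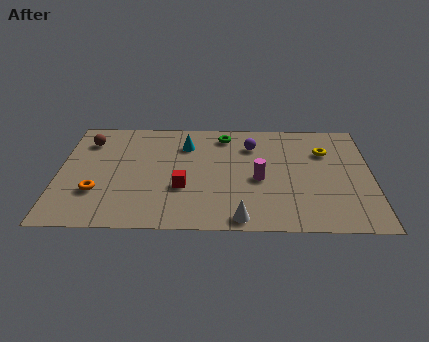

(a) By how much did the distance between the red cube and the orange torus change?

-0.8

The distance was about 4.5 in the first image and 3.7 in the second, so they moved 0.8 units closer together.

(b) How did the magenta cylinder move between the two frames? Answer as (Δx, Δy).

(1.1, 1.9)

From the two frames, the magenta cylinder sits at roughly (7.6, 1.8) before and (8.7, 3.7) after.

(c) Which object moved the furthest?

the orange torus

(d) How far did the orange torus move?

3.2

From (3.5, 5.2) to (1.7, 2.6), the orange torus covered √(1.8² + 2.6²) ≈ 3.2 units.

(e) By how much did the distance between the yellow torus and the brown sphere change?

+1.7

They were about 8.7 units apart before and 10.4 after — 1.7 units further apart.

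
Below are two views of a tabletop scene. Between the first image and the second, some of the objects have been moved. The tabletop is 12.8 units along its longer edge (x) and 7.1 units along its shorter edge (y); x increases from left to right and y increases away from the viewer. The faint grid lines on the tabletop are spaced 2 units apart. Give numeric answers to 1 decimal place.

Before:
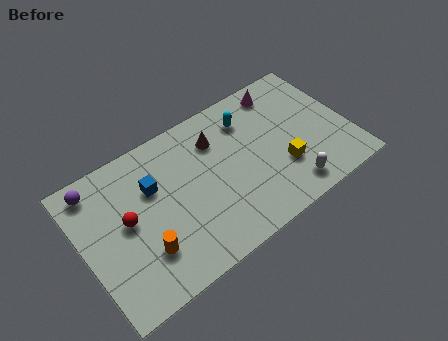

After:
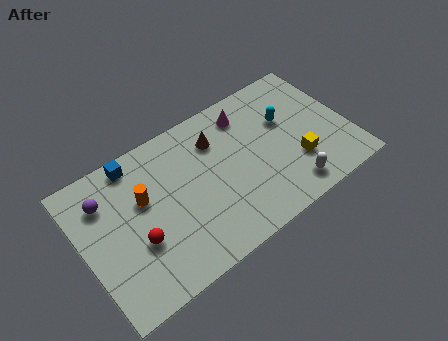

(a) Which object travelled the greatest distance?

the orange cylinder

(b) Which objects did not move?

the brown cone and the white capsule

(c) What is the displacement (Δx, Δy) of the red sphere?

(0.3, -1.2)

From the two frames, the red sphere sits at roughly (2.1, 3.8) before and (2.4, 2.6) after.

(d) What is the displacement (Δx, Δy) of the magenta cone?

(-1.8, -0.3)

From the two frames, the magenta cone sits at roughly (10.1, 6.1) before and (8.3, 5.8) after.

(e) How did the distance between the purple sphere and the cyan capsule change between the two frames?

+1.4

The distance was about 7.3 in the first image and 8.7 in the second, so they moved 1.4 units further apart.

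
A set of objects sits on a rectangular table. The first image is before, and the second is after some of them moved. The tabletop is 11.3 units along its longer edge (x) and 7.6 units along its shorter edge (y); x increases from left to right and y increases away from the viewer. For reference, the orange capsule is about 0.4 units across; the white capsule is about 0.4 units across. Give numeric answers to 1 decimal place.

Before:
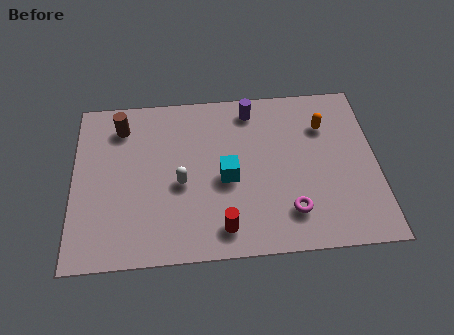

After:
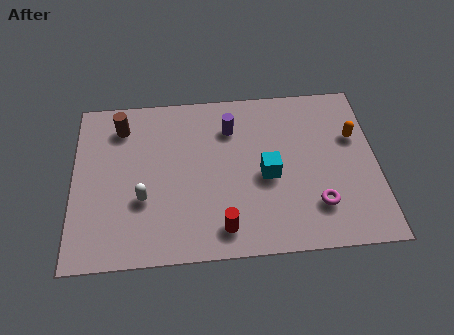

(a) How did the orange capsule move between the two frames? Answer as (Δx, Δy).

(1.1, -0.6)

The orange capsule started near (9.4, 5.5) and ended near (10.5, 4.9).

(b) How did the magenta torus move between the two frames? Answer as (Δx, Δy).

(1.0, 0.2)

The magenta torus started near (8.0, 1.7) and ended near (9.0, 1.9).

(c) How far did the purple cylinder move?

1.1

The purple cylinder was near (6.7, 6.5) before and (5.9, 5.7) after, so it travelled √(0.8² + 0.8²) ≈ 1.1 units.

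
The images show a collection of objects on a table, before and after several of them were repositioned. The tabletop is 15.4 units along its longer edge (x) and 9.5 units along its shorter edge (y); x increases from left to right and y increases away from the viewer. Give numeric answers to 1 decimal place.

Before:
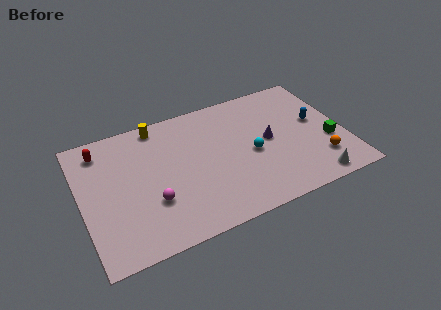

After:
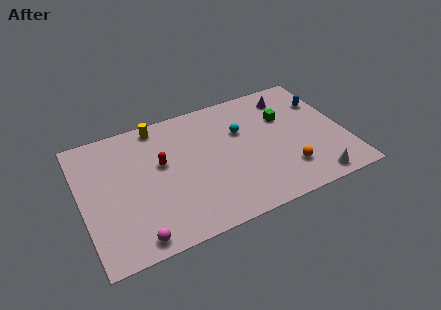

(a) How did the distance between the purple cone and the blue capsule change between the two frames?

-0.7

They were about 2.9 units apart before and 2.2 after — 0.7 units closer together.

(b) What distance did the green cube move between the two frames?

3.6

The green cube moved from about (14.4, 3.5) to (12.1, 6.3), a distance of √(2.3² + 2.8²) ≈ 3.6.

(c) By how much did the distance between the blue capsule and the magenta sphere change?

+2.9

The distance was about 10.2 in the first image and 13.1 in the second, so they moved 2.9 units further apart.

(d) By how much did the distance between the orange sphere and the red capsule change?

-5.8

Before: roughly 13.5 units apart; after: 7.7. That's 5.8 units closer together.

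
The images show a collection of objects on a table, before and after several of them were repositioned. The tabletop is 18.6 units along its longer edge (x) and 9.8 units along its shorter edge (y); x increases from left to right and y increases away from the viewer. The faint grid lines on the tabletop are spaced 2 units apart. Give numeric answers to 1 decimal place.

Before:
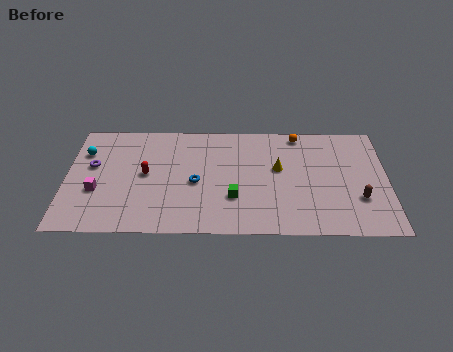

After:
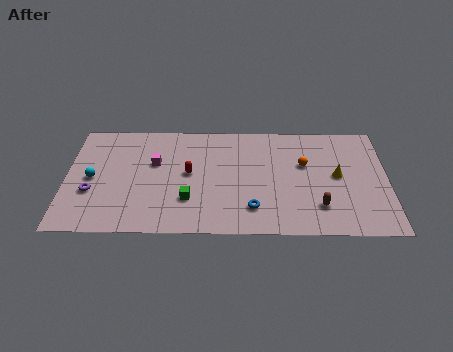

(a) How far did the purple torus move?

2.3

From (1.5, 5.8) to (1.5, 3.5), the purple torus covered √(0.0² + 2.3²) ≈ 2.3 units.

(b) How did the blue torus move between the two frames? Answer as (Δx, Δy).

(3.3, -2.2)

The blue torus started near (7.5, 4.4) and ended near (10.8, 2.2).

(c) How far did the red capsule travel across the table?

2.5

From (4.6, 5.1) to (7.1, 5.2), the red capsule covered √(2.5² + 0.1²) ≈ 2.5 units.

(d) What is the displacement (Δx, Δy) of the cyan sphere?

(0.5, -2.3)

From the two frames, the cyan sphere sits at roughly (1.0, 7.0) before and (1.5, 4.7) after.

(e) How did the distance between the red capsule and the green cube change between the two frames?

-3.2

Before: roughly 5.5 units apart; after: 2.3. That's 3.2 units closer together.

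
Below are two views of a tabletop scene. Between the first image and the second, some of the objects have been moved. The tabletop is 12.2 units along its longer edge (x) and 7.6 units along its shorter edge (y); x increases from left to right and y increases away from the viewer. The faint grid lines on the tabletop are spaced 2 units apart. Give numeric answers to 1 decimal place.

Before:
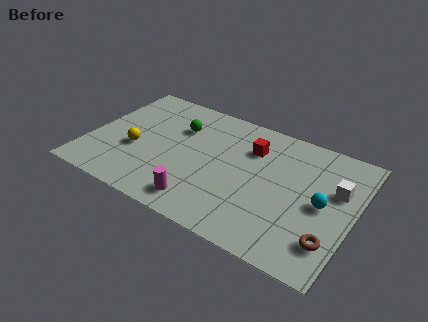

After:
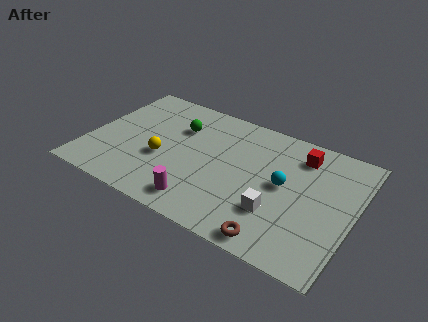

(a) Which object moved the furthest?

the white cube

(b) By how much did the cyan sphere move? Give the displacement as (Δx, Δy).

(-1.8, 0.3)

The cyan sphere started near (10.8, 3.7) and ended near (9.0, 4.0).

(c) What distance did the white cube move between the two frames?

3.5

The white cube moved from about (11.3, 4.8) to (8.9, 2.3), a distance of √(2.4² + 2.5²) ≈ 3.5.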